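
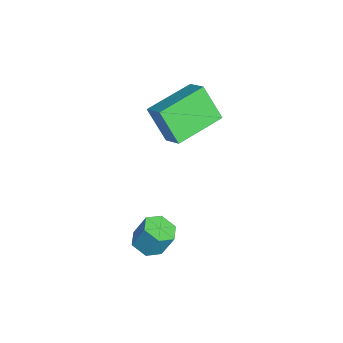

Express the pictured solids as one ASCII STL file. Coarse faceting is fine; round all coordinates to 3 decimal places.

solid 
facet normal -0.105 -0.410 -0.906
outer loop
vertex 2.342 -0.621 -2.607
vertex 1.683 -0.503 -2.584
vertex 2.097 -0.043 -2.84
endloop
endfacet
facet normal 0.925 0.295 -0.240
outer loop
vertex 2.342 -0.621 -2.607
vertex 2.097 -0.043 -2.84
vertex 2.456 -0.175 -1.619
endloop
endfacet
facet normal 0.925 0.295 -0.240
outer loop
vertex 2.456 -0.175 -1.619
vertex 2.097 -0.043 -2.84
vertex 2.211 0.404 -1.852
endloop
endfacet
facet normal 0.105 0.409 0.906
outer loop
vertex 2.456 -0.175 -1.619
vertex 2.211 0.404 -1.852
vertex 1.797 -0.057 -1.596
endloop
endfacet
facet normal -0.105 -0.410 -0.906
outer loop
vertex 2.097 -0.043 -2.84
vertex 1.683 -0.503 -2.584
vertex 1.438 0.075 -2.817
endloop
endfacet
facet normal 0.146 0.895 -0.422
outer loop
vertex 2.097 -0.043 -2.84
vertex 1.438 0.075 -2.817
vertex 2.211 0.404 -1.852
endloop
endfacet
facet normal 0.146 0.895 -0.422
outer loop
vertex 2.211 0.404 -1.852
vertex 1.438 0.075 -2.817
vertex 1.552 0.522 -1.829
endloop
endfacet
facet normal 0.105 0.409 0.906
outer loop
vertex 2.211 0.404 -1.852
vertex 1.552 0.522 -1.829
vertex 1.797 -0.057 -1.596
endloop
endfacet
facet normal -0.105 -0.410 -0.906
outer loop
vertex 1.438 0.075 -2.817
vertex 1.683 -0.503 -2.584
vertex 1.024 -0.385 -2.561
endloop
endfacet
facet normal -0.779 0.600 -0.182
outer loop
vertex 1.438 0.075 -2.817
vertex 1.024 -0.385 -2.561
vertex 1.552 0.522 -1.829
endloop
endfacet
facet normal -0.780 0.600 -0.181
outer loop
vertex 1.552 0.522 -1.829
vertex 1.024 -0.385 -2.561
vertex 1.138 0.061 -1.573
endloop
endfacet
facet normal 0.105 0.409 0.906
outer loop
vertex 1.552 0.522 -1.829
vertex 1.138 0.061 -1.573
vertex 1.797 -0.057 -1.596
endloop
endfacet
facet normal -0.105 -0.409 -0.906
outer loop
vertex 1.024 -0.385 -2.561
vertex 1.683 -0.503 -2.584
vertex 1.269 -0.964 -2.328
endloop
endfacet
facet normal -0.925 -0.295 0.240
outer loop
vertex 1.024 -0.385 -2.561
vertex 1.269 -0.964 -2.328
vertex 1.138 0.061 -1.573
endloop
endfacet
facet normal -0.925 -0.295 0.240
outer loop
vertex 1.138 0.061 -1.573
vertex 1.269 -0.964 -2.328
vertex 1.383 -0.517 -1.34
endloop
endfacet
facet normal 0.105 0.410 0.906
outer loop
vertex 1.138 0.061 -1.573
vertex 1.383 -0.517 -1.34
vertex 1.797 -0.057 -1.596
endloop
endfacet
facet normal -0.105 -0.409 -0.906
outer loop
vertex 1.269 -0.964 -2.328
vertex 1.683 -0.503 -2.584
vertex 1.928 -1.082 -2.351
endloop
endfacet
facet normal -0.146 -0.895 0.422
outer loop
vertex 1.269 -0.964 -2.328
vertex 1.928 -1.082 -2.351
vertex 1.383 -0.517 -1.34
endloop
endfacet
facet normal -0.146 -0.895 0.422
outer loop
vertex 1.383 -0.517 -1.34
vertex 1.928 -1.082 -2.351
vertex 2.042 -0.635 -1.363
endloop
endfacet
facet normal 0.105 0.410 0.906
outer loop
vertex 1.383 -0.517 -1.34
vertex 2.042 -0.635 -1.363
vertex 1.797 -0.057 -1.596
endloop
endfacet
facet normal -0.105 -0.409 -0.906
outer loop
vertex 1.928 -1.082 -2.351
vertex 1.683 -0.503 -2.584
vertex 2.342 -0.621 -2.607
endloop
endfacet
facet normal 0.780 -0.599 0.181
outer loop
vertex 1.928 -1.082 -2.351
vertex 2.342 -0.621 -2.607
vertex 2.042 -0.635 -1.363
endloop
endfacet
facet normal 0.779 -0.600 0.181
outer loop
vertex 2.042 -0.635 -1.363
vertex 2.342 -0.621 -2.607
vertex 2.456 -0.175 -1.619
endloop
endfacet
facet normal 0.105 0.410 0.906
outer loop
vertex 2.042 -0.635 -1.363
vertex 2.456 -0.175 -1.619
vertex 1.797 -0.057 -1.596
endloop
endfacet
facet normal -0.382 -0.397 0.835
outer loop
vertex -0.592 0.171 2.823
vertex -1.637 1.846 3.14
vertex -1.361 -0.209 2.29
endloop
endfacet
facet normal 0.524 -0.837 -0.159
outer loop
vertex -0.763 0.414 0.98
vertex -0.592 0.171 2.823
vertex -1.361 -0.209 2.29
endloop
endfacet
facet normal -0.381 -0.397 0.835
outer loop
vertex -1.361 -0.209 2.29
vertex -1.637 1.846 3.14
vertex -2.407 1.466 2.608
endloop
endfacet
facet normal -0.762 -0.376 -0.527
outer loop
vertex -2.407 1.466 2.608
vertex -0.763 0.414 0.98
vertex -1.361 -0.209 2.29
endloop
endfacet
facet normal 0.762 0.376 0.527
outer loop
vertex -0.592 0.171 2.823
vertex -1.039 2.469 1.83
vertex -1.637 1.846 3.14
endloop
endfacet
facet normal 0.523 -0.837 -0.159
outer loop
vertex 0.007 0.794 1.512
vertex -0.592 0.171 2.823
vertex -0.763 0.414 0.98
endloop
endfacet
facet normal 0.762 0.376 0.527
outer loop
vertex 0.007 0.794 1.512
vertex -1.039 2.469 1.83
vertex -0.592 0.171 2.823
endloop
endfacet
facet normal -0.523 0.837 0.159
outer loop
vertex -1.637 1.846 3.14
vertex -1.039 2.469 1.83
vertex -2.407 1.466 2.608
endloop
endfacet
facet normal -0.762 -0.376 -0.527
outer loop
vertex -1.808 2.089 1.297
vertex -0.763 0.414 0.98
vertex -2.407 1.466 2.608
endloop
endfacet
facet normal -0.524 0.837 0.159
outer loop
vertex -2.407 1.466 2.608
vertex -1.039 2.469 1.83
vertex -1.808 2.089 1.297
endloop
endfacet
facet normal 0.382 0.396 -0.835
outer loop
vertex -1.808 2.089 1.297
vertex 0.007 0.794 1.512
vertex -0.763 0.414 0.98
endloop
endfacet
facet normal 0.382 0.397 -0.834
outer loop
vertex -1.039 2.469 1.83
vertex 0.007 0.794 1.512
vertex -1.808 2.089 1.297
endloop
endfacet

endsolid


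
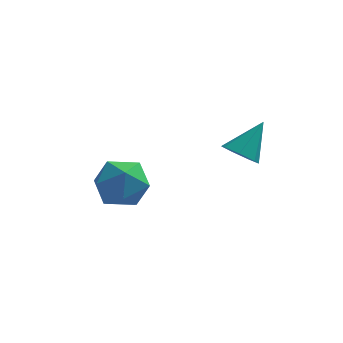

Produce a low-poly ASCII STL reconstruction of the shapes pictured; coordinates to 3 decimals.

solid 
facet normal -0.692 0.637 0.340
outer loop
vertex -0.806 -2.182 2.162
vertex -1.456 -2.774 1.949
vertex -1.074 -2.797 2.768
endloop
endfacet
facet normal -0.075 0.716 0.694
outer loop
vertex -0.806 -2.182 2.162
vertex -1.074 -2.797 2.768
vertex -0.195 -2.611 2.671
endloop
endfacet
facet normal 0.433 0.875 0.218
outer loop
vertex -0.806 -2.182 2.162
vertex -0.195 -2.611 2.671
vertex -0.033 -2.472 1.792
endloop
endfacet
facet normal 0.130 0.894 -0.429
outer loop
vertex -0.806 -2.182 2.162
vertex -0.033 -2.472 1.792
vertex -0.813 -2.573 1.346
endloop
endfacet
facet normal -0.564 0.746 -0.353
outer loop
vertex -0.806 -2.182 2.162
vertex -0.813 -2.573 1.346
vertex -1.456 -2.774 1.949
endloop
endfacet
facet normal 0.090 0.091 0.992
outer loop
vertex -0.195 -2.611 2.671
vertex -1.074 -2.797 2.768
vertex -0.467 -3.467 2.774
endloop
endfacet
facet normal -0.906 -0.037 0.422
outer loop
vertex -1.074 -2.797 2.768
vertex -1.456 -2.774 1.949
vertex -1.247 -3.568 2.328
endloop
endfacet
facet normal -0.700 0.138 -0.701
outer loop
vertex -1.456 -2.774 1.949
vertex -0.813 -2.573 1.346
vertex -1.085 -3.429 1.449
endloop
endfacet
facet normal 0.423 0.376 -0.825
outer loop
vertex -0.813 -2.573 1.346
vertex -0.033 -2.472 1.792
vertex -0.206 -3.243 1.352
endloop
endfacet
facet normal 0.911 0.346 0.223
outer loop
vertex -0.033 -2.472 1.792
vertex -0.195 -2.611 2.671
vertex 0.176 -3.266 2.171
endloop
endfacet
facet normal -0.130 -0.894 0.429
outer loop
vertex -0.474 -3.858 1.958
vertex -0.467 -3.467 2.774
vertex -1.247 -3.568 2.328
endloop
endfacet
facet normal -0.433 -0.875 -0.218
outer loop
vertex -0.474 -3.858 1.958
vertex -1.247 -3.568 2.328
vertex -1.085 -3.429 1.449
endloop
endfacet
facet normal 0.075 -0.716 -0.694
outer loop
vertex -0.474 -3.858 1.958
vertex -1.085 -3.429 1.449
vertex -0.206 -3.243 1.352
endloop
endfacet
facet normal 0.692 -0.637 -0.340
outer loop
vertex -0.474 -3.858 1.958
vertex -0.206 -3.243 1.352
vertex 0.176 -3.266 2.171
endloop
endfacet
facet normal 0.564 -0.746 0.353
outer loop
vertex -0.474 -3.858 1.958
vertex 0.176 -3.266 2.171
vertex -0.467 -3.467 2.774
endloop
endfacet
facet normal -0.423 -0.376 0.825
outer loop
vertex -1.247 -3.568 2.328
vertex -0.467 -3.467 2.774
vertex -1.074 -2.797 2.768
endloop
endfacet
facet normal -0.911 -0.346 -0.223
outer loop
vertex -1.085 -3.429 1.449
vertex -1.247 -3.568 2.328
vertex -1.456 -2.774 1.949
endloop
endfacet
facet normal -0.090 -0.091 -0.992
outer loop
vertex -0.206 -3.243 1.352
vertex -1.085 -3.429 1.449
vertex -0.813 -2.573 1.346
endloop
endfacet
facet normal 0.906 0.037 -0.422
outer loop
vertex 0.176 -3.266 2.171
vertex -0.206 -3.243 1.352
vertex -0.033 -2.472 1.792
endloop
endfacet
facet normal 0.700 -0.138 0.701
outer loop
vertex -0.467 -3.467 2.774
vertex 0.176 -3.266 2.171
vertex -0.195 -2.611 2.671
endloop
endfacet
facet normal -0.444 -0.521 -0.728
outer loop
vertex 3.012 -2.931 3.173
vertex 2.569 -2.513 3.144
vertex 3.095 -2.531 2.836
endloop
endfacet
facet normal 0.985 -0.164 0.048
outer loop
vertex 3.012 -2.931 3.173
vertex 3.095 -2.531 2.836
vertex 3.151 -1.827 4.096
endloop
endfacet
facet normal -0.444 -0.523 -0.728
outer loop
vertex 3.095 -2.531 2.836
vertex 2.569 -2.513 3.144
vertex 2.782 -2.118 2.73
endloop
endfacet
facet normal 0.792 0.517 -0.324
outer loop
vertex 3.095 -2.531 2.836
vertex 2.782 -2.118 2.73
vertex 3.151 -1.827 4.096
endloop
endfacet
facet normal -0.443 -0.524 -0.728
outer loop
vertex 2.782 -2.118 2.73
vertex 2.569 -2.513 3.144
vertex 2.308 -2.002 2.935
endloop
endfacet
facet normal 0.131 0.962 -0.240
outer loop
vertex 2.782 -2.118 2.73
vertex 2.308 -2.002 2.935
vertex 3.151 -1.827 4.096
endloop
endfacet
facet normal -0.445 -0.524 -0.726
outer loop
vertex 2.308 -2.002 2.935
vertex 2.569 -2.513 3.144
vertex 2.031 -2.27 3.298
endloop
endfacet
facet normal -0.498 0.834 0.236
outer loop
vertex 2.308 -2.002 2.935
vertex 2.031 -2.27 3.298
vertex 3.151 -1.827 4.096
endloop
endfacet
facet normal -0.444 -0.523 -0.727
outer loop
vertex 2.031 -2.27 3.298
vertex 2.569 -2.513 3.144
vertex 2.159 -2.721 3.544
endloop
endfacet
facet normal -0.623 0.231 0.747
outer loop
vertex 2.031 -2.27 3.298
vertex 2.159 -2.721 3.544
vertex 3.151 -1.827 4.096
endloop
endfacet
facet normal -0.444 -0.524 -0.727
outer loop
vertex 2.159 -2.721 3.544
vertex 2.569 -2.513 3.144
vertex 2.596 -3.015 3.489
endloop
endfacet
facet normal -0.150 -0.393 0.907
outer loop
vertex 2.159 -2.721 3.544
vertex 2.596 -3.015 3.489
vertex 3.151 -1.827 4.096
endloop
endfacet
facet normal -0.446 -0.523 -0.726
outer loop
vertex 2.596 -3.015 3.489
vertex 2.569 -2.513 3.144
vertex 3.012 -2.931 3.173
endloop
endfacet
facet normal 0.567 -0.569 0.595
outer loop
vertex 2.596 -3.015 3.489
vertex 3.012 -2.931 3.173
vertex 3.151 -1.827 4.096
endloop
endfacet

endsolid


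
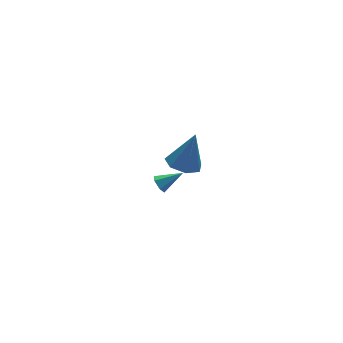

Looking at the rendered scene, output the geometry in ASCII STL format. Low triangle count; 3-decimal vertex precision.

solid 
facet normal -0.346 -0.069 -0.936
outer loop
vertex -1.14 -3.291 2.467
vertex -1.639 -2.433 2.588
vertex -0.707 -2.57 2.254
endloop
endfacet
facet normal 0.866 -0.482 0.130
outer loop
vertex -1.14 -3.291 2.467
vertex -0.707 -2.57 2.254
vertex -0.901 -2.287 4.592
endloop
endfacet
facet normal -0.345 -0.067 -0.936
outer loop
vertex -0.707 -2.57 2.254
vertex -1.639 -2.433 2.588
vertex -0.975 -1.745 2.294
endloop
endfacet
facet normal 0.951 0.307 0.042
outer loop
vertex -0.707 -2.57 2.254
vertex -0.975 -1.745 2.294
vertex -0.901 -2.287 4.592
endloop
endfacet
facet normal -0.345 -0.067 -0.936
outer loop
vertex -0.975 -1.745 2.294
vertex -1.639 -2.433 2.588
vertex -1.744 -1.439 2.555
endloop
endfacet
facet normal 0.419 0.887 0.196
outer loop
vertex -0.975 -1.745 2.294
vertex -1.744 -1.439 2.555
vertex -0.901 -2.287 4.592
endloop
endfacet
facet normal -0.345 -0.068 -0.936
outer loop
vertex -1.744 -1.439 2.555
vertex -1.639 -2.433 2.588
vertex -2.434 -1.881 2.841
endloop
endfacet
facet normal -0.326 0.817 0.475
outer loop
vertex -1.744 -1.439 2.555
vertex -2.434 -1.881 2.841
vertex -0.901 -2.287 4.592
endloop
endfacet
facet normal -0.345 -0.068 -0.936
outer loop
vertex -2.434 -1.881 2.841
vertex -1.639 -2.433 2.588
vertex -2.525 -2.738 2.937
endloop
endfacet
facet normal -0.726 0.152 0.671
outer loop
vertex -2.434 -1.881 2.841
vertex -2.525 -2.738 2.937
vertex -0.901 -2.287 4.592
endloop
endfacet
facet normal -0.345 -0.069 -0.936
outer loop
vertex -2.525 -2.738 2.937
vertex -1.639 -2.433 2.588
vertex -1.95 -3.366 2.771
endloop
endfacet
facet normal -0.479 -0.606 0.635
outer loop
vertex -2.525 -2.738 2.937
vertex -1.95 -3.366 2.771
vertex -0.901 -2.287 4.592
endloop
endfacet
facet normal -0.345 -0.069 -0.936
outer loop
vertex -1.95 -3.366 2.771
vertex -1.639 -2.433 2.588
vertex -1.14 -3.291 2.467
endloop
endfacet
facet normal 0.230 -0.890 0.394
outer loop
vertex -1.95 -3.366 2.771
vertex -1.14 -3.291 2.467
vertex -0.901 -2.287 4.592
endloop
endfacet
facet normal -0.857 0.182 -0.483
outer loop
vertex -0.664 2.151 -4.194
vertex -0.961 2.098 -3.687
vertex -0.755 2.625 -3.854
endloop
endfacet
facet normal 0.740 0.480 -0.472
outer loop
vertex -0.664 2.151 -4.194
vertex -0.755 2.625 -3.854
vertex 0.341 1.822 -2.953
endloop
endfacet
facet normal -0.856 0.181 -0.485
outer loop
vertex -0.755 2.625 -3.854
vertex -0.961 2.098 -3.687
vertex -1.053 2.571 -3.348
endloop
endfacet
facet normal 0.378 0.870 0.316
outer loop
vertex -0.755 2.625 -3.854
vertex -1.053 2.571 -3.348
vertex 0.341 1.822 -2.953
endloop
endfacet
facet normal -0.857 0.180 -0.484
outer loop
vertex -1.053 2.571 -3.348
vertex -0.961 2.098 -3.687
vertex -1.258 2.044 -3.181
endloop
endfacet
facet normal -0.088 0.332 0.939
outer loop
vertex -1.053 2.571 -3.348
vertex -1.258 2.044 -3.181
vertex 0.341 1.822 -2.953
endloop
endfacet
facet normal -0.856 0.182 -0.483
outer loop
vertex -1.258 2.044 -3.181
vertex -0.961 2.098 -3.687
vertex -1.167 1.57 -3.521
endloop
endfacet
facet normal -0.194 -0.596 0.779
outer loop
vertex -1.258 2.044 -3.181
vertex -1.167 1.57 -3.521
vertex 0.341 1.822 -2.953
endloop
endfacet
facet normal -0.856 0.182 -0.485
outer loop
vertex -1.167 1.57 -3.521
vertex -0.961 2.098 -3.687
vertex -0.869 1.624 -4.027
endloop
endfacet
facet normal 0.167 -0.986 -0.007
outer loop
vertex -1.167 1.57 -3.521
vertex -0.869 1.624 -4.027
vertex 0.341 1.822 -2.953
endloop
endfacet
facet normal -0.857 0.180 -0.483
outer loop
vertex -0.869 1.624 -4.027
vertex -0.961 2.098 -3.687
vertex -0.664 2.151 -4.194
endloop
endfacet
facet normal 0.634 -0.447 -0.632
outer loop
vertex -0.869 1.624 -4.027
vertex -0.664 2.151 -4.194
vertex 0.341 1.822 -2.953
endloop
endfacet

endsolid


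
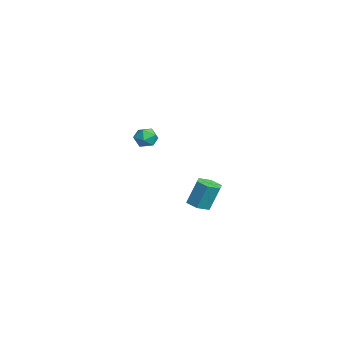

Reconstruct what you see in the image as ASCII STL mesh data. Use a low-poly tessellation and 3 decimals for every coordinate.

solid 
facet normal -0.039 -0.342 -0.939
outer loop
vertex 4.142 -1.512 0.47
vertex 3.449 -1.29 0.418
vertex 3.992 -0.839 0.231
endloop
endfacet
facet normal 0.978 0.180 -0.106
outer loop
vertex 4.142 -1.512 0.47
vertex 3.992 -0.839 0.231
vertex 4.204 -0.972 1.954
endloop
endfacet
facet normal 0.978 0.180 -0.106
outer loop
vertex 4.204 -0.972 1.954
vertex 3.992 -0.839 0.231
vertex 4.054 -0.299 1.715
endloop
endfacet
facet normal 0.039 0.342 0.939
outer loop
vertex 4.204 -0.972 1.954
vertex 4.054 -0.299 1.715
vertex 3.511 -0.75 1.902
endloop
endfacet
facet normal -0.040 -0.341 -0.939
outer loop
vertex 3.992 -0.839 0.231
vertex 3.449 -1.29 0.418
vertex 3.298 -0.617 0.18
endloop
endfacet
facet normal 0.309 0.889 -0.337
outer loop
vertex 3.992 -0.839 0.231
vertex 3.298 -0.617 0.18
vertex 4.054 -0.299 1.715
endloop
endfacet
facet normal 0.310 0.889 -0.337
outer loop
vertex 4.054 -0.299 1.715
vertex 3.298 -0.617 0.18
vertex 3.36 -0.077 1.663
endloop
endfacet
facet normal 0.039 0.342 0.939
outer loop
vertex 4.054 -0.299 1.715
vertex 3.36 -0.077 1.663
vertex 3.511 -0.75 1.902
endloop
endfacet
facet normal -0.039 -0.341 -0.939
outer loop
vertex 3.298 -0.617 0.18
vertex 3.449 -1.29 0.418
vertex 2.756 -1.068 0.366
endloop
endfacet
facet normal -0.668 0.708 -0.230
outer loop
vertex 3.298 -0.617 0.18
vertex 2.756 -1.068 0.366
vertex 3.36 -0.077 1.663
endloop
endfacet
facet normal -0.668 0.708 -0.230
outer loop
vertex 3.36 -0.077 1.663
vertex 2.756 -1.068 0.366
vertex 2.818 -0.528 1.85
endloop
endfacet
facet normal 0.039 0.342 0.939
outer loop
vertex 3.36 -0.077 1.663
vertex 2.818 -0.528 1.85
vertex 3.511 -0.75 1.902
endloop
endfacet
facet normal -0.039 -0.342 -0.939
outer loop
vertex 2.756 -1.068 0.366
vertex 3.449 -1.29 0.418
vertex 2.906 -1.741 0.605
endloop
endfacet
facet normal -0.978 -0.180 0.106
outer loop
vertex 2.756 -1.068 0.366
vertex 2.906 -1.741 0.605
vertex 2.818 -0.528 1.85
endloop
endfacet
facet normal -0.978 -0.180 0.106
outer loop
vertex 2.818 -0.528 1.85
vertex 2.906 -1.741 0.605
vertex 2.968 -1.201 2.089
endloop
endfacet
facet normal 0.039 0.342 0.939
outer loop
vertex 2.818 -0.528 1.85
vertex 2.968 -1.201 2.089
vertex 3.511 -0.75 1.902
endloop
endfacet
facet normal -0.039 -0.342 -0.939
outer loop
vertex 2.906 -1.741 0.605
vertex 3.449 -1.29 0.418
vertex 3.6 -1.963 0.657
endloop
endfacet
facet normal -0.310 -0.889 0.337
outer loop
vertex 2.906 -1.741 0.605
vertex 3.6 -1.963 0.657
vertex 2.968 -1.201 2.089
endloop
endfacet
facet normal -0.309 -0.889 0.337
outer loop
vertex 2.968 -1.201 2.089
vertex 3.6 -1.963 0.657
vertex 3.662 -1.423 2.14
endloop
endfacet
facet normal 0.040 0.341 0.939
outer loop
vertex 2.968 -1.201 2.089
vertex 3.662 -1.423 2.14
vertex 3.511 -0.75 1.902
endloop
endfacet
facet normal -0.039 -0.342 -0.939
outer loop
vertex 3.6 -1.963 0.657
vertex 3.449 -1.29 0.418
vertex 4.142 -1.512 0.47
endloop
endfacet
facet normal 0.668 -0.708 0.230
outer loop
vertex 3.6 -1.963 0.657
vertex 4.142 -1.512 0.47
vertex 3.662 -1.423 2.14
endloop
endfacet
facet normal 0.668 -0.708 0.230
outer loop
vertex 3.662 -1.423 2.14
vertex 4.142 -1.512 0.47
vertex 4.204 -0.972 1.954
endloop
endfacet
facet normal 0.039 0.341 0.939
outer loop
vertex 3.662 -1.423 2.14
vertex 4.204 -0.972 1.954
vertex 3.511 -0.75 1.902
endloop
endfacet
facet normal -0.611 0.758 0.229
outer loop
vertex -4.097 -2.127 2.499
vertex -4.684 -2.618 2.559
vertex -4.253 -2.457 3.174
endloop
endfacet
facet normal 0.055 0.892 0.449
outer loop
vertex -4.097 -2.127 2.499
vertex -4.253 -2.457 3.174
vertex -3.525 -2.384 2.94
endloop
endfacet
facet normal 0.483 0.867 -0.121
outer loop
vertex -4.097 -2.127 2.499
vertex -3.525 -2.384 2.94
vertex -3.506 -2.5 2.182
endloop
endfacet
facet normal 0.082 0.718 -0.691
outer loop
vertex -4.097 -2.127 2.499
vertex -3.506 -2.5 2.182
vertex -4.223 -2.645 1.946
endloop
endfacet
facet normal -0.593 0.651 -0.474
outer loop
vertex -4.097 -2.127 2.499
vertex -4.223 -2.645 1.946
vertex -4.684 -2.618 2.559
endloop
endfacet
facet normal 0.251 0.370 0.895
outer loop
vertex -3.525 -2.384 2.94
vertex -4.253 -2.457 3.174
vertex -3.757 -3.035 3.274
endloop
endfacet
facet normal -0.828 0.151 0.540
outer loop
vertex -4.253 -2.457 3.174
vertex -4.684 -2.618 2.559
vertex -4.474 -3.18 3.038
endloop
endfacet
facet normal -0.799 -0.023 -0.600
outer loop
vertex -4.684 -2.618 2.559
vertex -4.223 -2.645 1.946
vertex -4.455 -3.296 2.28
endloop
endfacet
facet normal 0.295 0.089 -0.951
outer loop
vertex -4.223 -2.645 1.946
vertex -3.506 -2.5 2.182
vertex -3.727 -3.223 2.046
endloop
endfacet
facet normal 0.944 0.330 -0.027
outer loop
vertex -3.506 -2.5 2.182
vertex -3.525 -2.384 2.94
vertex -3.296 -3.062 2.661
endloop
endfacet
facet normal -0.082 -0.718 0.691
outer loop
vertex -3.883 -3.553 2.721
vertex -3.757 -3.035 3.274
vertex -4.474 -3.18 3.038
endloop
endfacet
facet normal -0.483 -0.867 0.121
outer loop
vertex -3.883 -3.553 2.721
vertex -4.474 -3.18 3.038
vertex -4.455 -3.296 2.28
endloop
endfacet
facet normal -0.055 -0.892 -0.449
outer loop
vertex -3.883 -3.553 2.721
vertex -4.455 -3.296 2.28
vertex -3.727 -3.223 2.046
endloop
endfacet
facet normal 0.611 -0.758 -0.229
outer loop
vertex -3.883 -3.553 2.721
vertex -3.727 -3.223 2.046
vertex -3.296 -3.062 2.661
endloop
endfacet
facet normal 0.593 -0.651 0.474
outer loop
vertex -3.883 -3.553 2.721
vertex -3.296 -3.062 2.661
vertex -3.757 -3.035 3.274
endloop
endfacet
facet normal -0.295 -0.089 0.951
outer loop
vertex -4.474 -3.18 3.038
vertex -3.757 -3.035 3.274
vertex -4.253 -2.457 3.174
endloop
endfacet
facet normal -0.944 -0.330 0.027
outer loop
vertex -4.455 -3.296 2.28
vertex -4.474 -3.18 3.038
vertex -4.684 -2.618 2.559
endloop
endfacet
facet normal -0.251 -0.370 -0.895
outer loop
vertex -3.727 -3.223 2.046
vertex -4.455 -3.296 2.28
vertex -4.223 -2.645 1.946
endloop
endfacet
facet normal 0.828 -0.151 -0.540
outer loop
vertex -3.296 -3.062 2.661
vertex -3.727 -3.223 2.046
vertex -3.506 -2.5 2.182
endloop
endfacet
facet normal 0.799 0.023 0.600
outer loop
vertex -3.757 -3.035 3.274
vertex -3.296 -3.062 2.661
vertex -3.525 -2.384 2.94
endloop
endfacet

endsolid


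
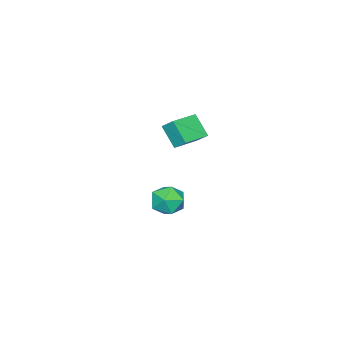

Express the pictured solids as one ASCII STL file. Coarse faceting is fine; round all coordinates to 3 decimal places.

solid 
facet normal -0.982 0.164 -0.096
outer loop
vertex 1.327 -0.243 4.004
vertex 1.393 0.567 4.715
vertex 1.63 0.834 2.75
endloop
endfacet
facet normal -0.061 -0.750 -0.659
outer loop
vertex 3.427 0.533 2.925
vertex 1.327 -0.243 4.004
vertex 1.63 0.834 2.75
endloop
endfacet
facet normal -0.982 0.164 -0.096
outer loop
vertex 1.63 0.834 2.75
vertex 1.393 0.567 4.715
vertex 1.696 1.644 3.461
endloop
endfacet
facet normal 0.180 0.641 -0.746
outer loop
vertex 1.696 1.644 3.461
vertex 3.427 0.533 2.925
vertex 1.63 0.834 2.75
endloop
endfacet
facet normal -0.180 -0.641 0.746
outer loop
vertex 1.327 -0.243 4.004
vertex 3.19 0.266 4.89
vertex 1.393 0.567 4.715
endloop
endfacet
facet normal -0.061 -0.750 -0.659
outer loop
vertex 3.124 -0.544 4.179
vertex 1.327 -0.243 4.004
vertex 3.427 0.533 2.925
endloop
endfacet
facet normal -0.180 -0.641 0.746
outer loop
vertex 3.124 -0.544 4.179
vertex 3.19 0.266 4.89
vertex 1.327 -0.243 4.004
endloop
endfacet
facet normal 0.061 0.750 0.659
outer loop
vertex 1.393 0.567 4.715
vertex 3.19 0.266 4.89
vertex 1.696 1.644 3.461
endloop
endfacet
facet normal 0.180 0.641 -0.746
outer loop
vertex 3.493 1.343 3.636
vertex 3.427 0.533 2.925
vertex 1.696 1.644 3.461
endloop
endfacet
facet normal 0.061 0.750 0.659
outer loop
vertex 1.696 1.644 3.461
vertex 3.19 0.266 4.89
vertex 3.493 1.343 3.636
endloop
endfacet
facet normal 0.982 -0.164 0.096
outer loop
vertex 3.493 1.343 3.636
vertex 3.124 -0.544 4.179
vertex 3.427 0.533 2.925
endloop
endfacet
facet normal 0.982 -0.164 0.096
outer loop
vertex 3.19 0.266 4.89
vertex 3.124 -0.544 4.179
vertex 3.493 1.343 3.636
endloop
endfacet
facet normal -0.474 0.584 0.660
outer loop
vertex 0.801 -0.636 -3.29
vertex -0.183 -1.353 -3.362
vertex 0.683 -1.586 -2.534
endloop
endfacet
facet normal 0.231 0.588 0.775
outer loop
vertex 0.801 -0.636 -3.29
vertex 0.683 -1.586 -2.534
vertex 1.764 -1.342 -3.042
endloop
endfacet
facet normal 0.551 0.815 0.180
outer loop
vertex 0.801 -0.636 -3.29
vertex 1.764 -1.342 -3.042
vertex 1.568 -0.958 -4.183
endloop
endfacet
facet normal 0.044 0.951 -0.305
outer loop
vertex 0.801 -0.636 -3.29
vertex 1.568 -0.958 -4.183
vertex 0.364 -0.965 -4.38
endloop
endfacet
facet normal -0.588 0.808 -0.008
outer loop
vertex 0.801 -0.636 -3.29
vertex 0.364 -0.965 -4.38
vertex -0.183 -1.353 -3.362
endloop
endfacet
facet normal 0.439 -0.084 0.894
outer loop
vertex 1.764 -1.342 -3.042
vertex 0.683 -1.586 -2.534
vertex 1.376 -2.495 -2.96
endloop
endfacet
facet normal -0.701 -0.090 0.708
outer loop
vertex 0.683 -1.586 -2.534
vertex -0.183 -1.353 -3.362
vertex 0.172 -2.502 -3.157
endloop
endfacet
facet normal -0.887 0.272 -0.373
outer loop
vertex -0.183 -1.353 -3.362
vertex 0.364 -0.965 -4.38
vertex -0.024 -2.118 -4.298
endloop
endfacet
facet normal 0.137 0.504 -0.853
outer loop
vertex 0.364 -0.965 -4.38
vertex 1.568 -0.958 -4.183
vertex 1.057 -1.874 -4.806
endloop
endfacet
facet normal 0.957 0.283 -0.069
outer loop
vertex 1.568 -0.958 -4.183
vertex 1.764 -1.342 -3.042
vertex 1.923 -2.107 -3.978
endloop
endfacet
facet normal -0.044 -0.951 0.305
outer loop
vertex 0.939 -2.824 -4.05
vertex 1.376 -2.495 -2.96
vertex 0.172 -2.502 -3.157
endloop
endfacet
facet normal -0.551 -0.815 -0.180
outer loop
vertex 0.939 -2.824 -4.05
vertex 0.172 -2.502 -3.157
vertex -0.024 -2.118 -4.298
endloop
endfacet
facet normal -0.231 -0.588 -0.775
outer loop
vertex 0.939 -2.824 -4.05
vertex -0.024 -2.118 -4.298
vertex 1.057 -1.874 -4.806
endloop
endfacet
facet normal 0.474 -0.584 -0.660
outer loop
vertex 0.939 -2.824 -4.05
vertex 1.057 -1.874 -4.806
vertex 1.923 -2.107 -3.978
endloop
endfacet
facet normal 0.588 -0.808 0.008
outer loop
vertex 0.939 -2.824 -4.05
vertex 1.923 -2.107 -3.978
vertex 1.376 -2.495 -2.96
endloop
endfacet
facet normal -0.137 -0.504 0.853
outer loop
vertex 0.172 -2.502 -3.157
vertex 1.376 -2.495 -2.96
vertex 0.683 -1.586 -2.534
endloop
endfacet
facet normal -0.957 -0.283 0.069
outer loop
vertex -0.024 -2.118 -4.298
vertex 0.172 -2.502 -3.157
vertex -0.183 -1.353 -3.362
endloop
endfacet
facet normal -0.439 0.084 -0.894
outer loop
vertex 1.057 -1.874 -4.806
vertex -0.024 -2.118 -4.298
vertex 0.364 -0.965 -4.38
endloop
endfacet
facet normal 0.701 0.090 -0.708
outer loop
vertex 1.923 -2.107 -3.978
vertex 1.057 -1.874 -4.806
vertex 1.568 -0.958 -4.183
endloop
endfacet
facet normal 0.887 -0.272 0.373
outer loop
vertex 1.376 -2.495 -2.96
vertex 1.923 -2.107 -3.978
vertex 1.764 -1.342 -3.042
endloop
endfacet

endsolid


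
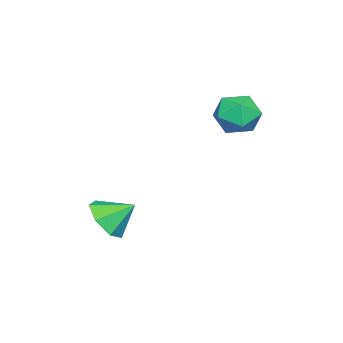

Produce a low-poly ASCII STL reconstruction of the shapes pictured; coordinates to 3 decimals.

solid 
facet normal 0.044 -0.009 0.999
outer loop
vertex -2.008 2.381 4.447
vertex -1.526 1.629 4.419
vertex -1.116 2.423 4.408
endloop
endfacet
facet normal 0.002 0.659 0.752
outer loop
vertex -2.008 2.381 4.447
vertex -1.116 2.423 4.408
vertex -1.612 2.983 3.918
endloop
endfacet
facet normal -0.597 0.714 0.366
outer loop
vertex -2.008 2.381 4.447
vertex -1.612 2.983 3.918
vertex -2.328 2.534 3.626
endloop
endfacet
facet normal -0.924 0.080 0.375
outer loop
vertex -2.008 2.381 4.447
vertex -2.328 2.534 3.626
vertex -2.275 1.698 3.936
endloop
endfacet
facet normal -0.528 -0.367 0.766
outer loop
vertex -2.008 2.381 4.447
vertex -2.275 1.698 3.936
vertex -1.526 1.629 4.419
endloop
endfacet
facet normal 0.556 0.769 0.315
outer loop
vertex -1.612 2.983 3.918
vertex -1.116 2.423 4.408
vertex -0.885 2.602 3.564
endloop
endfacet
facet normal 0.624 -0.312 0.716
outer loop
vertex -1.116 2.423 4.408
vertex -1.526 1.629 4.419
vertex -0.832 1.766 3.874
endloop
endfacet
facet normal -0.301 -0.891 0.340
outer loop
vertex -1.526 1.629 4.419
vertex -2.275 1.698 3.936
vertex -1.548 1.317 3.582
endloop
endfacet
facet normal -0.941 -0.168 -0.293
outer loop
vertex -2.275 1.698 3.936
vertex -2.328 2.534 3.626
vertex -2.044 1.877 3.092
endloop
endfacet
facet normal -0.412 0.857 -0.309
outer loop
vertex -2.328 2.534 3.626
vertex -1.612 2.983 3.918
vertex -1.634 2.671 3.081
endloop
endfacet
facet normal 0.924 -0.080 -0.375
outer loop
vertex -1.152 1.919 3.053
vertex -0.885 2.602 3.564
vertex -0.832 1.766 3.874
endloop
endfacet
facet normal 0.597 -0.714 -0.366
outer loop
vertex -1.152 1.919 3.053
vertex -0.832 1.766 3.874
vertex -1.548 1.317 3.582
endloop
endfacet
facet normal -0.002 -0.659 -0.752
outer loop
vertex -1.152 1.919 3.053
vertex -1.548 1.317 3.582
vertex -2.044 1.877 3.092
endloop
endfacet
facet normal -0.044 0.009 -0.999
outer loop
vertex -1.152 1.919 3.053
vertex -2.044 1.877 3.092
vertex -1.634 2.671 3.081
endloop
endfacet
facet normal 0.528 0.367 -0.766
outer loop
vertex -1.152 1.919 3.053
vertex -1.634 2.671 3.081
vertex -0.885 2.602 3.564
endloop
endfacet
facet normal 0.941 0.168 0.293
outer loop
vertex -0.832 1.766 3.874
vertex -0.885 2.602 3.564
vertex -1.116 2.423 4.408
endloop
endfacet
facet normal 0.412 -0.857 0.309
outer loop
vertex -1.548 1.317 3.582
vertex -0.832 1.766 3.874
vertex -1.526 1.629 4.419
endloop
endfacet
facet normal -0.556 -0.769 -0.315
outer loop
vertex -2.044 1.877 3.092
vertex -1.548 1.317 3.582
vertex -2.275 1.698 3.936
endloop
endfacet
facet normal -0.624 0.312 -0.716
outer loop
vertex -1.634 2.671 3.081
vertex -2.044 1.877 3.092
vertex -2.328 2.534 3.626
endloop
endfacet
facet normal 0.301 0.891 -0.340
outer loop
vertex -0.885 2.602 3.564
vertex -1.634 2.671 3.081
vertex -1.612 2.983 3.918
endloop
endfacet
facet normal 0.269 -0.756 -0.596
outer loop
vertex 2.971 -0.753 0.5
vertex 2.162 -0.767 0.153
vertex 2.865 -0.308 -0.112
endloop
endfacet
facet normal 0.625 0.679 0.385
outer loop
vertex 2.971 -0.753 0.5
vertex 2.865 -0.308 -0.112
vertex 1.858 0.087 0.827
endloop
endfacet
facet normal 0.269 -0.757 -0.596
outer loop
vertex 2.865 -0.308 -0.112
vertex 2.162 -0.767 0.153
vertex 2.229 -0.21 -0.524
endloop
endfacet
facet normal 0.242 0.960 -0.145
outer loop
vertex 2.865 -0.308 -0.112
vertex 2.229 -0.21 -0.524
vertex 1.858 0.087 0.827
endloop
endfacet
facet normal 0.269 -0.757 -0.596
outer loop
vertex 2.229 -0.21 -0.524
vertex 2.162 -0.767 0.153
vertex 1.544 -0.531 -0.426
endloop
endfacet
facet normal -0.440 0.844 -0.306
outer loop
vertex 2.229 -0.21 -0.524
vertex 1.544 -0.531 -0.426
vertex 1.858 0.087 0.827
endloop
endfacet
facet normal 0.269 -0.757 -0.596
outer loop
vertex 1.544 -0.531 -0.426
vertex 2.162 -0.767 0.153
vertex 1.323 -1.03 0.108
endloop
endfacet
facet normal -0.906 0.422 0.019
outer loop
vertex 1.544 -0.531 -0.426
vertex 1.323 -1.03 0.108
vertex 1.858 0.087 0.827
endloop
endfacet
facet normal 0.269 -0.756 -0.597
outer loop
vertex 1.323 -1.03 0.108
vertex 2.162 -0.767 0.153
vertex 1.735 -1.332 0.676
endloop
endfacet
facet normal -0.808 0.007 0.590
outer loop
vertex 1.323 -1.03 0.108
vertex 1.735 -1.332 0.676
vertex 1.858 0.087 0.827
endloop
endfacet
facet normal 0.270 -0.756 -0.596
outer loop
vertex 1.735 -1.332 0.676
vertex 2.162 -0.767 0.153
vertex 2.468 -1.208 0.851
endloop
endfacet
facet normal -0.218 -0.085 0.972
outer loop
vertex 1.735 -1.332 0.676
vertex 2.468 -1.208 0.851
vertex 1.858 0.087 0.827
endloop
endfacet
facet normal 0.269 -0.757 -0.596
outer loop
vertex 2.468 -1.208 0.851
vertex 2.162 -0.767 0.153
vertex 2.971 -0.753 0.5
endloop
endfacet
facet normal 0.421 0.215 0.881
outer loop
vertex 2.468 -1.208 0.851
vertex 2.971 -0.753 0.5
vertex 1.858 0.087 0.827
endloop
endfacet

endsolid


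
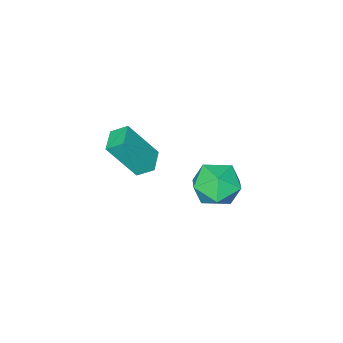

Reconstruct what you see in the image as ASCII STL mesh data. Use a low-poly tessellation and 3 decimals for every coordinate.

solid 
facet normal -0.436 0.378 -0.817
outer loop
vertex 0.529 -3.456 3.279
vertex 1.341 -2.752 3.171
vertex 0.954 -4.021 2.791
endloop
endfacet
facet normal -0.752 -0.652 0.100
outer loop
vertex 1.839 -4.788 4.449
vertex 0.529 -3.456 3.279
vertex 0.954 -4.021 2.791
endloop
endfacet
facet normal -0.436 0.378 -0.817
outer loop
vertex 0.954 -4.021 2.791
vertex 1.341 -2.752 3.171
vertex 1.766 -3.317 2.683
endloop
endfacet
facet normal 0.495 -0.658 -0.568
outer loop
vertex 1.766 -3.317 2.683
vertex 1.839 -4.788 4.449
vertex 0.954 -4.021 2.791
endloop
endfacet
facet normal -0.495 0.658 0.568
outer loop
vertex 0.529 -3.456 3.279
vertex 2.226 -3.519 4.829
vertex 1.341 -2.752 3.171
endloop
endfacet
facet normal -0.752 -0.652 0.100
outer loop
vertex 1.414 -4.223 4.937
vertex 0.529 -3.456 3.279
vertex 1.839 -4.788 4.449
endloop
endfacet
facet normal -0.495 0.658 0.568
outer loop
vertex 1.414 -4.223 4.937
vertex 2.226 -3.519 4.829
vertex 0.529 -3.456 3.279
endloop
endfacet
facet normal 0.752 0.652 -0.100
outer loop
vertex 1.341 -2.752 3.171
vertex 2.226 -3.519 4.829
vertex 1.766 -3.317 2.683
endloop
endfacet
facet normal 0.495 -0.658 -0.568
outer loop
vertex 2.651 -4.084 4.341
vertex 1.839 -4.788 4.449
vertex 1.766 -3.317 2.683
endloop
endfacet
facet normal 0.752 0.652 -0.100
outer loop
vertex 1.766 -3.317 2.683
vertex 2.226 -3.519 4.829
vertex 2.651 -4.084 4.341
endloop
endfacet
facet normal 0.436 -0.378 0.817
outer loop
vertex 2.651 -4.084 4.341
vertex 1.414 -4.223 4.937
vertex 1.839 -4.788 4.449
endloop
endfacet
facet normal 0.436 -0.378 0.817
outer loop
vertex 2.226 -3.519 4.829
vertex 1.414 -4.223 4.937
vertex 2.651 -4.084 4.341
endloop
endfacet
facet normal -0.824 0.494 0.278
outer loop
vertex -3.612 -3.185 -1.067
vertex -3.313 -3.335 0.084
vertex -2.934 -2.367 -0.512
endloop
endfacet
facet normal -0.588 0.727 -0.354
outer loop
vertex -3.612 -3.185 -1.067
vertex -2.934 -2.367 -0.512
vertex -2.673 -2.701 -1.633
endloop
endfacet
facet normal -0.572 0.172 -0.802
outer loop
vertex -3.612 -3.185 -1.067
vertex -2.673 -2.701 -1.633
vertex -2.89 -3.876 -1.73
endloop
endfacet
facet normal -0.798 -0.405 -0.447
outer loop
vertex -3.612 -3.185 -1.067
vertex -2.89 -3.876 -1.73
vertex -3.286 -4.268 -0.668
endloop
endfacet
facet normal -0.953 -0.206 0.221
outer loop
vertex -3.612 -3.185 -1.067
vertex -3.286 -4.268 -0.668
vertex -3.313 -3.335 0.084
endloop
endfacet
facet normal 0.081 0.960 -0.267
outer loop
vertex -2.673 -2.701 -1.633
vertex -2.934 -2.367 -0.512
vertex -1.794 -2.552 -0.832
endloop
endfacet
facet normal -0.301 0.583 0.755
outer loop
vertex -2.934 -2.367 -0.512
vertex -3.313 -3.335 0.084
vertex -2.19 -2.944 0.23
endloop
endfacet
facet normal -0.510 -0.549 0.662
outer loop
vertex -3.313 -3.335 0.084
vertex -3.286 -4.268 -0.668
vertex -2.407 -4.119 0.133
endloop
endfacet
facet normal -0.259 -0.871 -0.418
outer loop
vertex -3.286 -4.268 -0.668
vertex -2.89 -3.876 -1.73
vertex -2.146 -4.453 -0.988
endloop
endfacet
facet normal 0.107 0.062 -0.992
outer loop
vertex -2.89 -3.876 -1.73
vertex -2.673 -2.701 -1.633
vertex -1.767 -3.485 -1.584
endloop
endfacet
facet normal 0.798 0.405 0.447
outer loop
vertex -1.468 -3.635 -0.433
vertex -1.794 -2.552 -0.832
vertex -2.19 -2.944 0.23
endloop
endfacet
facet normal 0.572 -0.172 0.802
outer loop
vertex -1.468 -3.635 -0.433
vertex -2.19 -2.944 0.23
vertex -2.407 -4.119 0.133
endloop
endfacet
facet normal 0.588 -0.727 0.354
outer loop
vertex -1.468 -3.635 -0.433
vertex -2.407 -4.119 0.133
vertex -2.146 -4.453 -0.988
endloop
endfacet
facet normal 0.824 -0.494 -0.278
outer loop
vertex -1.468 -3.635 -0.433
vertex -2.146 -4.453 -0.988
vertex -1.767 -3.485 -1.584
endloop
endfacet
facet normal 0.953 0.206 -0.221
outer loop
vertex -1.468 -3.635 -0.433
vertex -1.767 -3.485 -1.584
vertex -1.794 -2.552 -0.832
endloop
endfacet
facet normal 0.259 0.871 0.418
outer loop
vertex -2.19 -2.944 0.23
vertex -1.794 -2.552 -0.832
vertex -2.934 -2.367 -0.512
endloop
endfacet
facet normal -0.107 -0.062 0.992
outer loop
vertex -2.407 -4.119 0.133
vertex -2.19 -2.944 0.23
vertex -3.313 -3.335 0.084
endloop
endfacet
facet normal -0.081 -0.960 0.267
outer loop
vertex -2.146 -4.453 -0.988
vertex -2.407 -4.119 0.133
vertex -3.286 -4.268 -0.668
endloop
endfacet
facet normal 0.301 -0.583 -0.755
outer loop
vertex -1.767 -3.485 -1.584
vertex -2.146 -4.453 -0.988
vertex -2.89 -3.876 -1.73
endloop
endfacet
facet normal 0.510 0.549 -0.662
outer loop
vertex -1.794 -2.552 -0.832
vertex -1.767 -3.485 -1.584
vertex -2.673 -2.701 -1.633
endloop
endfacet

endsolid


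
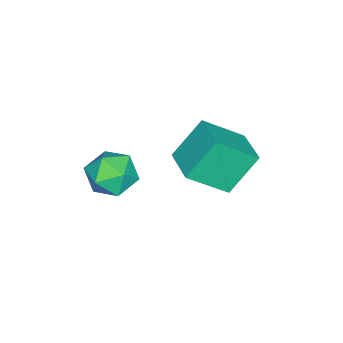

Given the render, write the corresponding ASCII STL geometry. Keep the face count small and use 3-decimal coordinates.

solid 
facet normal -0.008 0.360 0.933
outer loop
vertex 0.849 -3.447 2.547
vertex 1.576 -4.097 2.804
vertex 1.818 -3.182 2.453
endloop
endfacet
facet normal -0.192 0.865 0.464
outer loop
vertex 0.849 -3.447 2.547
vertex 1.818 -3.182 2.453
vertex 1.156 -2.941 1.73
endloop
endfacet
facet normal -0.765 0.636 0.106
outer loop
vertex 0.849 -3.447 2.547
vertex 1.156 -2.941 1.73
vertex 0.506 -3.707 1.634
endloop
endfacet
facet normal -0.935 -0.010 0.354
outer loop
vertex 0.849 -3.447 2.547
vertex 0.506 -3.707 1.634
vertex 0.765 -4.421 2.298
endloop
endfacet
facet normal -0.468 -0.181 0.865
outer loop
vertex 0.849 -3.447 2.547
vertex 0.765 -4.421 2.298
vertex 1.576 -4.097 2.804
endloop
endfacet
facet normal 0.345 0.939 -0.003
outer loop
vertex 1.156 -2.941 1.73
vertex 1.818 -3.182 2.453
vertex 2.075 -3.279 1.482
endloop
endfacet
facet normal 0.641 0.121 0.758
outer loop
vertex 1.818 -3.182 2.453
vertex 1.576 -4.097 2.804
vertex 2.334 -3.993 2.146
endloop
endfacet
facet normal -0.103 -0.755 0.648
outer loop
vertex 1.576 -4.097 2.804
vertex 0.765 -4.421 2.298
vertex 1.684 -4.759 2.05
endloop
endfacet
facet normal -0.859 -0.479 -0.180
outer loop
vertex 0.765 -4.421 2.298
vertex 0.506 -3.707 1.634
vertex 1.022 -4.518 1.327
endloop
endfacet
facet normal -0.583 0.567 -0.582
outer loop
vertex 0.506 -3.707 1.634
vertex 1.156 -2.941 1.73
vertex 1.264 -3.603 0.976
endloop
endfacet
facet normal 0.935 0.010 -0.354
outer loop
vertex 1.991 -4.253 1.233
vertex 2.075 -3.279 1.482
vertex 2.334 -3.993 2.146
endloop
endfacet
facet normal 0.765 -0.636 -0.106
outer loop
vertex 1.991 -4.253 1.233
vertex 2.334 -3.993 2.146
vertex 1.684 -4.759 2.05
endloop
endfacet
facet normal 0.192 -0.865 -0.464
outer loop
vertex 1.991 -4.253 1.233
vertex 1.684 -4.759 2.05
vertex 1.022 -4.518 1.327
endloop
endfacet
facet normal 0.008 -0.360 -0.933
outer loop
vertex 1.991 -4.253 1.233
vertex 1.022 -4.518 1.327
vertex 1.264 -3.603 0.976
endloop
endfacet
facet normal 0.468 0.181 -0.865
outer loop
vertex 1.991 -4.253 1.233
vertex 1.264 -3.603 0.976
vertex 2.075 -3.279 1.482
endloop
endfacet
facet normal 0.859 0.479 0.180
outer loop
vertex 2.334 -3.993 2.146
vertex 2.075 -3.279 1.482
vertex 1.818 -3.182 2.453
endloop
endfacet
facet normal 0.583 -0.567 0.582
outer loop
vertex 1.684 -4.759 2.05
vertex 2.334 -3.993 2.146
vertex 1.576 -4.097 2.804
endloop
endfacet
facet normal -0.345 -0.939 0.003
outer loop
vertex 1.022 -4.518 1.327
vertex 1.684 -4.759 2.05
vertex 0.765 -4.421 2.298
endloop
endfacet
facet normal -0.641 -0.121 -0.758
outer loop
vertex 1.264 -3.603 0.976
vertex 1.022 -4.518 1.327
vertex 0.506 -3.707 1.634
endloop
endfacet
facet normal 0.103 0.755 -0.648
outer loop
vertex 2.075 -3.279 1.482
vertex 1.264 -3.603 0.976
vertex 1.156 -2.941 1.73
endloop
endfacet
facet normal -0.734 -0.666 -0.135
outer loop
vertex -2.494 -2.304 2.057
vertex -3.404 -1.062 0.877
vertex -1.57 -3.024 0.586
endloop
endfacet
facet normal 0.469 -0.640 0.608
outer loop
vertex -0.396 -1.958 0.803
vertex -2.494 -2.304 2.057
vertex -1.57 -3.024 0.586
endloop
endfacet
facet normal -0.734 -0.666 -0.136
outer loop
vertex -1.57 -3.024 0.586
vertex -3.404 -1.062 0.877
vertex -2.479 -1.781 -0.594
endloop
endfacet
facet normal 0.492 -0.383 -0.782
outer loop
vertex -2.479 -1.781 -0.594
vertex -0.396 -1.958 0.803
vertex -1.57 -3.024 0.586
endloop
endfacet
facet normal -0.492 0.383 0.782
outer loop
vertex -2.494 -2.304 2.057
vertex -2.23 0.004 1.094
vertex -3.404 -1.062 0.877
endloop
endfacet
facet normal 0.469 -0.641 0.608
outer loop
vertex -1.321 -1.239 2.274
vertex -2.494 -2.304 2.057
vertex -0.396 -1.958 0.803
endloop
endfacet
facet normal -0.492 0.383 0.782
outer loop
vertex -1.321 -1.239 2.274
vertex -2.23 0.004 1.094
vertex -2.494 -2.304 2.057
endloop
endfacet
facet normal -0.469 0.640 -0.608
outer loop
vertex -3.404 -1.062 0.877
vertex -2.23 0.004 1.094
vertex -2.479 -1.781 -0.594
endloop
endfacet
facet normal 0.492 -0.383 -0.782
outer loop
vertex -1.306 -0.716 -0.377
vertex -0.396 -1.958 0.803
vertex -2.479 -1.781 -0.594
endloop
endfacet
facet normal -0.469 0.640 -0.608
outer loop
vertex -2.479 -1.781 -0.594
vertex -2.23 0.004 1.094
vertex -1.306 -0.716 -0.377
endloop
endfacet
facet normal 0.733 0.666 0.136
outer loop
vertex -1.306 -0.716 -0.377
vertex -1.321 -1.239 2.274
vertex -0.396 -1.958 0.803
endloop
endfacet
facet normal 0.734 0.665 0.135
outer loop
vertex -2.23 0.004 1.094
vertex -1.321 -1.239 2.274
vertex -1.306 -0.716 -0.377
endloop
endfacet

endsolid


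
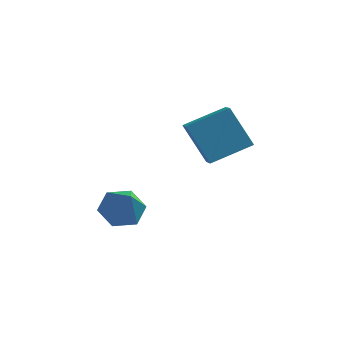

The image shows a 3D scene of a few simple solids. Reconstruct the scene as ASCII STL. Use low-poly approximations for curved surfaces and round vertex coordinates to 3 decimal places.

solid 
facet normal -0.535 0.156 0.830
outer loop
vertex 3.167 0.529 4.021
vertex 2.757 1.296 3.613
vertex 1.752 -0.599 3.321
endloop
endfacet
facet normal 0.427 -0.799 0.424
outer loop
vertex 2.843 -0.916 1.627
vertex 3.167 0.529 4.021
vertex 1.752 -0.599 3.321
endloop
endfacet
facet normal -0.535 0.156 0.830
outer loop
vertex 1.752 -0.599 3.321
vertex 2.757 1.296 3.613
vertex 1.342 0.168 2.913
endloop
endfacet
facet normal -0.729 -0.582 -0.361
outer loop
vertex 1.342 0.168 2.913
vertex 2.843 -0.916 1.627
vertex 1.752 -0.599 3.321
endloop
endfacet
facet normal 0.729 0.582 0.361
outer loop
vertex 3.167 0.529 4.021
vertex 3.848 0.979 1.919
vertex 2.757 1.296 3.613
endloop
endfacet
facet normal 0.427 -0.799 0.424
outer loop
vertex 4.258 0.212 2.327
vertex 3.167 0.529 4.021
vertex 2.843 -0.916 1.627
endloop
endfacet
facet normal 0.729 0.582 0.361
outer loop
vertex 4.258 0.212 2.327
vertex 3.848 0.979 1.919
vertex 3.167 0.529 4.021
endloop
endfacet
facet normal -0.427 0.799 -0.424
outer loop
vertex 2.757 1.296 3.613
vertex 3.848 0.979 1.919
vertex 1.342 0.168 2.913
endloop
endfacet
facet normal -0.729 -0.582 -0.361
outer loop
vertex 2.433 -0.149 1.219
vertex 2.843 -0.916 1.627
vertex 1.342 0.168 2.913
endloop
endfacet
facet normal -0.427 0.799 -0.424
outer loop
vertex 1.342 0.168 2.913
vertex 3.848 0.979 1.919
vertex 2.433 -0.149 1.219
endloop
endfacet
facet normal 0.535 -0.156 -0.830
outer loop
vertex 2.433 -0.149 1.219
vertex 4.258 0.212 2.327
vertex 2.843 -0.916 1.627
endloop
endfacet
facet normal 0.535 -0.156 -0.830
outer loop
vertex 3.848 0.979 1.919
vertex 4.258 0.212 2.327
vertex 2.433 -0.149 1.219
endloop
endfacet
facet normal -0.391 0.559 -0.732
outer loop
vertex -0.256 -0.767 -2.6
vertex -1.005 -0.484 -1.984
vertex -0.153 0.057 -2.026
endloop
endfacet
facet normal 0.995 -0.072 -0.076
outer loop
vertex -0.256 -0.767 -2.6
vertex -0.153 0.057 -2.026
vertex -0.155 -1.696 -0.396
endloop
endfacet
facet normal -0.391 0.559 -0.732
outer loop
vertex -0.153 0.057 -2.026
vertex -1.005 -0.484 -1.984
vertex -0.902 0.34 -1.41
endloop
endfacet
facet normal 0.652 0.516 0.556
outer loop
vertex -0.153 0.057 -2.026
vertex -0.902 0.34 -1.41
vertex -0.155 -1.696 -0.396
endloop
endfacet
facet normal -0.392 0.558 -0.731
outer loop
vertex -0.902 0.34 -1.41
vertex -1.005 -0.484 -1.984
vertex -1.753 -0.202 -1.368
endloop
endfacet
facet normal -0.196 0.378 0.905
outer loop
vertex -0.902 0.34 -1.41
vertex -1.753 -0.202 -1.368
vertex -0.155 -1.696 -0.396
endloop
endfacet
facet normal -0.392 0.558 -0.731
outer loop
vertex -1.753 -0.202 -1.368
vertex -1.005 -0.484 -1.984
vertex -1.856 -1.026 -1.942
endloop
endfacet
facet normal -0.702 -0.346 0.623
outer loop
vertex -1.753 -0.202 -1.368
vertex -1.856 -1.026 -1.942
vertex -0.155 -1.696 -0.396
endloop
endfacet
facet normal -0.391 0.558 -0.732
outer loop
vertex -1.856 -1.026 -1.942
vertex -1.005 -0.484 -1.984
vertex -1.107 -1.309 -2.558
endloop
endfacet
facet normal -0.360 -0.933 -0.009
outer loop
vertex -1.856 -1.026 -1.942
vertex -1.107 -1.309 -2.558
vertex -0.155 -1.696 -0.396
endloop
endfacet
facet normal -0.391 0.558 -0.732
outer loop
vertex -1.107 -1.309 -2.558
vertex -1.005 -0.484 -1.984
vertex -0.256 -0.767 -2.6
endloop
endfacet
facet normal 0.489 -0.796 -0.358
outer loop
vertex -1.107 -1.309 -2.558
vertex -0.256 -0.767 -2.6
vertex -0.155 -1.696 -0.396
endloop
endfacet

endsolid


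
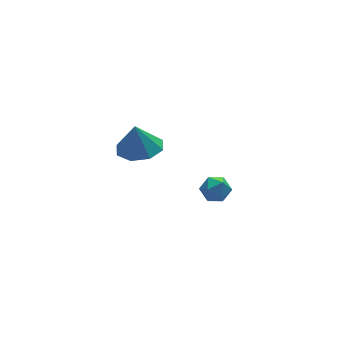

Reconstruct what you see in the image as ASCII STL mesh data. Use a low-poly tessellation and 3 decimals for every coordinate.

solid 
facet normal 0.101 -0.113 -0.988
outer loop
vertex 0.206 -1.593 1.936
vertex -0.719 -1.598 1.842
vertex -0.061 -0.941 1.834
endloop
endfacet
facet normal 0.693 0.380 0.613
outer loop
vertex 0.206 -1.593 1.936
vertex -0.061 -0.941 1.834
vertex -0.841 -1.462 3.038
endloop
endfacet
facet normal 0.100 -0.112 -0.989
outer loop
vertex -0.061 -0.941 1.834
vertex -0.719 -1.598 1.842
vertex -0.713 -0.674 1.738
endloop
endfacet
facet normal 0.257 0.815 0.519
outer loop
vertex -0.061 -0.941 1.834
vertex -0.713 -0.674 1.738
vertex -0.841 -1.462 3.038
endloop
endfacet
facet normal 0.101 -0.112 -0.989
outer loop
vertex -0.713 -0.674 1.738
vertex -0.719 -1.598 1.842
vertex -1.369 -0.948 1.702
endloop
endfacet
facet normal -0.364 0.812 0.456
outer loop
vertex -0.713 -0.674 1.738
vertex -1.369 -0.948 1.702
vertex -0.841 -1.462 3.038
endloop
endfacet
facet normal 0.101 -0.112 -0.989
outer loop
vertex -1.369 -0.948 1.702
vertex -0.719 -1.598 1.842
vertex -1.644 -1.603 1.748
endloop
endfacet
facet normal -0.806 0.371 0.461
outer loop
vertex -1.369 -0.948 1.702
vertex -1.644 -1.603 1.748
vertex -0.841 -1.462 3.038
endloop
endfacet
facet normal 0.101 -0.112 -0.989
outer loop
vertex -1.644 -1.603 1.748
vertex -0.719 -1.598 1.842
vertex -1.378 -2.255 1.849
endloop
endfacet
facet normal -0.810 -0.248 0.531
outer loop
vertex -1.644 -1.603 1.748
vertex -1.378 -2.255 1.849
vertex -0.841 -1.462 3.038
endloop
endfacet
facet normal 0.101 -0.112 -0.989
outer loop
vertex -1.378 -2.255 1.849
vertex -0.719 -1.598 1.842
vertex -0.725 -2.522 1.946
endloop
endfacet
facet normal -0.373 -0.685 0.626
outer loop
vertex -1.378 -2.255 1.849
vertex -0.725 -2.522 1.946
vertex -0.841 -1.462 3.038
endloop
endfacet
facet normal 0.101 -0.112 -0.989
outer loop
vertex -0.725 -2.522 1.946
vertex -0.719 -1.598 1.842
vertex -0.069 -2.248 1.982
endloop
endfacet
facet normal 0.247 -0.682 0.688
outer loop
vertex -0.725 -2.522 1.946
vertex -0.069 -2.248 1.982
vertex -0.841 -1.462 3.038
endloop
endfacet
facet normal 0.101 -0.112 -0.989
outer loop
vertex -0.069 -2.248 1.982
vertex -0.719 -1.598 1.842
vertex 0.206 -1.593 1.936
endloop
endfacet
facet normal 0.689 -0.241 0.683
outer loop
vertex -0.069 -2.248 1.982
vertex 0.206 -1.593 1.936
vertex -0.841 -1.462 3.038
endloop
endfacet
facet normal -0.276 -0.091 0.957
outer loop
vertex 2.662 -0.524 -2.22
vertex 2.342 -1.109 -2.368
vertex 2.999 -1.117 -2.179
endloop
endfacet
facet normal 0.345 0.259 0.902
outer loop
vertex 2.662 -0.524 -2.22
vertex 2.999 -1.117 -2.179
vertex 3.303 -0.57 -2.452
endloop
endfacet
facet normal 0.240 0.834 0.497
outer loop
vertex 2.662 -0.524 -2.22
vertex 3.303 -0.57 -2.452
vertex 2.835 -0.223 -2.809
endloop
endfacet
facet normal -0.448 0.843 0.299
outer loop
vertex 2.662 -0.524 -2.22
vertex 2.835 -0.223 -2.809
vertex 2.241 -0.557 -2.757
endloop
endfacet
facet normal -0.766 0.271 0.583
outer loop
vertex 2.662 -0.524 -2.22
vertex 2.241 -0.557 -2.757
vertex 2.342 -1.109 -2.368
endloop
endfacet
facet normal 0.808 -0.168 0.564
outer loop
vertex 3.303 -0.57 -2.452
vertex 2.999 -1.117 -2.179
vertex 3.379 -1.183 -2.743
endloop
endfacet
facet normal -0.197 -0.731 0.653
outer loop
vertex 2.999 -1.117 -2.179
vertex 2.342 -1.109 -2.368
vertex 2.785 -1.517 -2.691
endloop
endfacet
facet normal -0.988 -0.146 0.049
outer loop
vertex 2.342 -1.109 -2.368
vertex 2.241 -0.557 -2.757
vertex 2.317 -1.17 -3.048
endloop
endfacet
facet normal -0.474 0.779 -0.410
outer loop
vertex 2.241 -0.557 -2.757
vertex 2.835 -0.223 -2.809
vertex 2.621 -0.623 -3.321
endloop
endfacet
facet normal 0.637 0.765 -0.092
outer loop
vertex 2.835 -0.223 -2.809
vertex 3.303 -0.57 -2.452
vertex 3.278 -0.631 -3.132
endloop
endfacet
facet normal 0.448 -0.843 -0.299
outer loop
vertex 2.958 -1.216 -3.28
vertex 3.379 -1.183 -2.743
vertex 2.785 -1.517 -2.691
endloop
endfacet
facet normal -0.240 -0.834 -0.497
outer loop
vertex 2.958 -1.216 -3.28
vertex 2.785 -1.517 -2.691
vertex 2.317 -1.17 -3.048
endloop
endfacet
facet normal -0.345 -0.259 -0.902
outer loop
vertex 2.958 -1.216 -3.28
vertex 2.317 -1.17 -3.048
vertex 2.621 -0.623 -3.321
endloop
endfacet
facet normal 0.276 0.091 -0.957
outer loop
vertex 2.958 -1.216 -3.28
vertex 2.621 -0.623 -3.321
vertex 3.278 -0.631 -3.132
endloop
endfacet
facet normal 0.766 -0.271 -0.583
outer loop
vertex 2.958 -1.216 -3.28
vertex 3.278 -0.631 -3.132
vertex 3.379 -1.183 -2.743
endloop
endfacet
facet normal 0.474 -0.779 0.410
outer loop
vertex 2.785 -1.517 -2.691
vertex 3.379 -1.183 -2.743
vertex 2.999 -1.117 -2.179
endloop
endfacet
facet normal -0.637 -0.765 0.092
outer loop
vertex 2.317 -1.17 -3.048
vertex 2.785 -1.517 -2.691
vertex 2.342 -1.109 -2.368
endloop
endfacet
facet normal -0.808 0.168 -0.564
outer loop
vertex 2.621 -0.623 -3.321
vertex 2.317 -1.17 -3.048
vertex 2.241 -0.557 -2.757
endloop
endfacet
facet normal 0.197 0.731 -0.653
outer loop
vertex 3.278 -0.631 -3.132
vertex 2.621 -0.623 -3.321
vertex 2.835 -0.223 -2.809
endloop
endfacet
facet normal 0.988 0.146 -0.049
outer loop
vertex 3.379 -1.183 -2.743
vertex 3.278 -0.631 -3.132
vertex 3.303 -0.57 -2.452
endloop
endfacet

endsolid


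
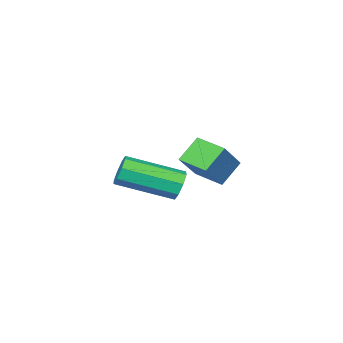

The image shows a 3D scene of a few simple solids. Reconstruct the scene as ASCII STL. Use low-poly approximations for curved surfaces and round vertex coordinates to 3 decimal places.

solid 
facet normal -0.702 0.091 0.706
outer loop
vertex -1.626 2.262 0.464
vertex -1.683 3.324 0.271
vertex -2.635 2.032 -0.509
endloop
endfacet
facet normal 0.052 -0.983 0.179
outer loop
vertex -1.897 1.936 -1.251
vertex -1.626 2.262 0.464
vertex -2.635 2.032 -0.509
endloop
endfacet
facet normal -0.702 0.091 0.706
outer loop
vertex -2.635 2.032 -0.509
vertex -1.683 3.324 0.271
vertex -2.691 3.093 -0.702
endloop
endfacet
facet normal -0.710 -0.162 -0.685
outer loop
vertex -2.691 3.093 -0.702
vertex -1.897 1.936 -1.251
vertex -2.635 2.032 -0.509
endloop
endfacet
facet normal 0.710 0.163 0.685
outer loop
vertex -1.626 2.262 0.464
vertex -0.945 3.228 -0.471
vertex -1.683 3.324 0.271
endloop
endfacet
facet normal 0.053 -0.983 0.178
outer loop
vertex -0.889 2.167 -0.278
vertex -1.626 2.262 0.464
vertex -1.897 1.936 -1.251
endloop
endfacet
facet normal 0.710 0.162 0.685
outer loop
vertex -0.889 2.167 -0.278
vertex -0.945 3.228 -0.471
vertex -1.626 2.262 0.464
endloop
endfacet
facet normal -0.052 0.982 -0.179
outer loop
vertex -1.683 3.324 0.271
vertex -0.945 3.228 -0.471
vertex -2.691 3.093 -0.702
endloop
endfacet
facet normal -0.710 -0.163 -0.685
outer loop
vertex -1.954 2.998 -1.444
vertex -1.897 1.936 -1.251
vertex -2.691 3.093 -0.702
endloop
endfacet
facet normal -0.052 0.983 -0.178
outer loop
vertex -2.691 3.093 -0.702
vertex -0.945 3.228 -0.471
vertex -1.954 2.998 -1.444
endloop
endfacet
facet normal 0.702 -0.091 -0.706
outer loop
vertex -1.954 2.998 -1.444
vertex -0.889 2.167 -0.278
vertex -1.897 1.936 -1.251
endloop
endfacet
facet normal 0.702 -0.091 -0.706
outer loop
vertex -0.945 3.228 -0.471
vertex -0.889 2.167 -0.278
vertex -1.954 2.998 -1.444
endloop
endfacet
facet normal -0.632 0.701 -0.331
outer loop
vertex -3.056 -0.021 -3.326
vertex -3.403 -0.094 -2.818
vertex -2.923 0.266 -2.972
endloop
endfacet
facet normal 0.723 0.378 -0.578
outer loop
vertex -3.056 -0.021 -3.326
vertex -2.923 0.266 -2.972
vertex -1.729 -1.493 -2.63
endloop
endfacet
facet normal 0.722 0.378 -0.579
outer loop
vertex -1.729 -1.493 -2.63
vertex -2.923 0.266 -2.972
vertex -1.596 -1.206 -2.277
endloop
endfacet
facet normal 0.631 -0.701 0.332
outer loop
vertex -1.729 -1.493 -2.63
vertex -1.596 -1.206 -2.277
vertex -2.077 -1.566 -2.122
endloop
endfacet
facet normal -0.632 0.701 -0.331
outer loop
vertex -2.923 0.266 -2.972
vertex -3.403 -0.094 -2.818
vertex -3.071 0.342 -2.528
endloop
endfacet
facet normal 0.709 0.695 0.117
outer loop
vertex -2.923 0.266 -2.972
vertex -3.071 0.342 -2.528
vertex -1.596 -1.206 -2.277
endloop
endfacet
facet normal 0.709 0.695 0.119
outer loop
vertex -1.596 -1.206 -2.277
vertex -3.071 0.342 -2.528
vertex -1.745 -1.13 -1.833
endloop
endfacet
facet normal 0.631 -0.701 0.332
outer loop
vertex -1.596 -1.206 -2.277
vertex -1.745 -1.13 -1.833
vertex -2.077 -1.566 -2.122
endloop
endfacet
facet normal -0.631 0.701 -0.332
outer loop
vertex -3.071 0.342 -2.528
vertex -3.403 -0.094 -2.818
vertex -3.414 0.163 -2.254
endloop
endfacet
facet normal 0.280 0.605 0.746
outer loop
vertex -3.071 0.342 -2.528
vertex -3.414 0.163 -2.254
vertex -1.745 -1.13 -1.833
endloop
endfacet
facet normal 0.281 0.605 0.745
outer loop
vertex -1.745 -1.13 -1.833
vertex -3.414 0.163 -2.254
vertex -2.088 -1.309 -1.558
endloop
endfacet
facet normal 0.632 -0.701 0.332
outer loop
vertex -1.745 -1.13 -1.833
vertex -2.088 -1.309 -1.558
vertex -2.077 -1.566 -2.122
endloop
endfacet
facet normal -0.631 0.701 -0.332
outer loop
vertex -3.414 0.163 -2.254
vertex -3.403 -0.094 -2.818
vertex -3.751 -0.167 -2.31
endloop
endfacet
facet normal -0.313 0.161 0.936
outer loop
vertex -3.414 0.163 -2.254
vertex -3.751 -0.167 -2.31
vertex -2.088 -1.309 -1.558
endloop
endfacet
facet normal -0.313 0.160 0.936
outer loop
vertex -2.088 -1.309 -1.558
vertex -3.751 -0.167 -2.31
vertex -2.424 -1.639 -1.614
endloop
endfacet
facet normal 0.632 -0.700 0.331
outer loop
vertex -2.088 -1.309 -1.558
vertex -2.424 -1.639 -1.614
vertex -2.077 -1.566 -2.122
endloop
endfacet
facet normal -0.631 0.701 -0.332
outer loop
vertex -3.751 -0.167 -2.31
vertex -3.403 -0.094 -2.818
vertex -3.884 -0.454 -2.663
endloop
endfacet
facet normal -0.723 -0.378 0.579
outer loop
vertex -3.751 -0.167 -2.31
vertex -3.884 -0.454 -2.663
vertex -2.424 -1.639 -1.614
endloop
endfacet
facet normal -0.723 -0.378 0.578
outer loop
vertex -2.424 -1.639 -1.614
vertex -3.884 -0.454 -2.663
vertex -2.557 -1.926 -1.968
endloop
endfacet
facet normal 0.632 -0.701 0.331
outer loop
vertex -2.424 -1.639 -1.614
vertex -2.557 -1.926 -1.968
vertex -2.077 -1.566 -2.122
endloop
endfacet
facet normal -0.631 0.701 -0.332
outer loop
vertex -3.884 -0.454 -2.663
vertex -3.403 -0.094 -2.818
vertex -3.735 -0.53 -3.107
endloop
endfacet
facet normal -0.709 -0.695 -0.119
outer loop
vertex -3.884 -0.454 -2.663
vertex -3.735 -0.53 -3.107
vertex -2.557 -1.926 -1.968
endloop
endfacet
facet normal -0.710 -0.695 -0.118
outer loop
vertex -2.557 -1.926 -1.968
vertex -3.735 -0.53 -3.107
vertex -2.409 -2.002 -2.412
endloop
endfacet
facet normal 0.632 -0.701 0.331
outer loop
vertex -2.557 -1.926 -1.968
vertex -2.409 -2.002 -2.412
vertex -2.077 -1.566 -2.122
endloop
endfacet
facet normal -0.632 0.701 -0.332
outer loop
vertex -3.735 -0.53 -3.107
vertex -3.403 -0.094 -2.818
vertex -3.392 -0.351 -3.382
endloop
endfacet
facet normal -0.281 -0.605 -0.745
outer loop
vertex -3.735 -0.53 -3.107
vertex -3.392 -0.351 -3.382
vertex -2.409 -2.002 -2.412
endloop
endfacet
facet normal -0.280 -0.605 -0.746
outer loop
vertex -2.409 -2.002 -2.412
vertex -3.392 -0.351 -3.382
vertex -2.066 -1.823 -2.686
endloop
endfacet
facet normal 0.631 -0.701 0.332
outer loop
vertex -2.409 -2.002 -2.412
vertex -2.066 -1.823 -2.686
vertex -2.077 -1.566 -2.122
endloop
endfacet
facet normal -0.632 0.700 -0.331
outer loop
vertex -3.392 -0.351 -3.382
vertex -3.403 -0.094 -2.818
vertex -3.056 -0.021 -3.326
endloop
endfacet
facet normal 0.313 -0.160 -0.936
outer loop
vertex -3.392 -0.351 -3.382
vertex -3.056 -0.021 -3.326
vertex -2.066 -1.823 -2.686
endloop
endfacet
facet normal 0.313 -0.161 -0.936
outer loop
vertex -2.066 -1.823 -2.686
vertex -3.056 -0.021 -3.326
vertex -1.729 -1.493 -2.63
endloop
endfacet
facet normal 0.631 -0.701 0.332
outer loop
vertex -2.066 -1.823 -2.686
vertex -1.729 -1.493 -2.63
vertex -2.077 -1.566 -2.122
endloop
endfacet

endsolid


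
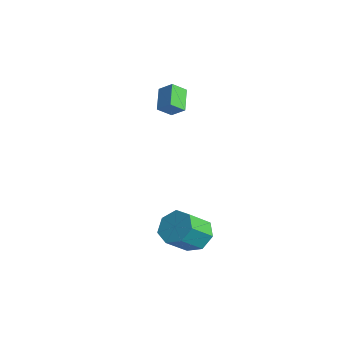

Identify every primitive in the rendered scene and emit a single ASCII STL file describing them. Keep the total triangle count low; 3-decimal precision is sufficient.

solid 
facet normal -0.115 0.755 -0.645
outer loop
vertex 4.536 -2.632 -4.26
vertex 3.634 -2.999 -4.529
vertex 3.852 -2.34 -3.796
endloop
endfacet
facet normal 0.615 0.564 0.551
outer loop
vertex 4.536 -2.632 -4.26
vertex 3.852 -2.34 -3.796
vertex 4.727 -3.893 -3.182
endloop
endfacet
facet normal 0.615 0.564 0.551
outer loop
vertex 4.727 -3.893 -3.182
vertex 3.852 -2.34 -3.796
vertex 4.044 -3.601 -2.718
endloop
endfacet
facet normal 0.116 -0.755 0.645
outer loop
vertex 4.727 -3.893 -3.182
vertex 4.044 -3.601 -2.718
vertex 3.826 -4.261 -3.451
endloop
endfacet
facet normal -0.115 0.755 -0.645
outer loop
vertex 3.852 -2.34 -3.796
vertex 3.634 -2.999 -4.529
vertex 3.004 -2.544 -3.884
endloop
endfacet
facet normal -0.226 0.613 0.757
outer loop
vertex 3.852 -2.34 -3.796
vertex 3.004 -2.544 -3.884
vertex 4.044 -3.601 -2.718
endloop
endfacet
facet normal -0.226 0.613 0.757
outer loop
vertex 4.044 -3.601 -2.718
vertex 3.004 -2.544 -3.884
vertex 3.196 -3.805 -2.806
endloop
endfacet
facet normal 0.115 -0.755 0.646
outer loop
vertex 4.044 -3.601 -2.718
vertex 3.196 -3.805 -2.806
vertex 3.826 -4.261 -3.451
endloop
endfacet
facet normal -0.115 0.755 -0.645
outer loop
vertex 3.004 -2.544 -3.884
vertex 3.634 -2.999 -4.529
vertex 2.631 -3.091 -4.458
endloop
endfacet
facet normal -0.898 0.199 0.393
outer loop
vertex 3.004 -2.544 -3.884
vertex 2.631 -3.091 -4.458
vertex 3.196 -3.805 -2.806
endloop
endfacet
facet normal -0.898 0.199 0.393
outer loop
vertex 3.196 -3.805 -2.806
vertex 2.631 -3.091 -4.458
vertex 2.823 -4.353 -3.38
endloop
endfacet
facet normal 0.115 -0.755 0.646
outer loop
vertex 3.196 -3.805 -2.806
vertex 2.823 -4.353 -3.38
vertex 3.826 -4.261 -3.451
endloop
endfacet
facet normal -0.115 0.755 -0.646
outer loop
vertex 2.631 -3.091 -4.458
vertex 3.634 -2.999 -4.529
vertex 3.013 -3.569 -5.085
endloop
endfacet
facet normal -0.893 -0.364 -0.267
outer loop
vertex 2.631 -3.091 -4.458
vertex 3.013 -3.569 -5.085
vertex 2.823 -4.353 -3.38
endloop
endfacet
facet normal -0.893 -0.364 -0.267
outer loop
vertex 2.823 -4.353 -3.38
vertex 3.013 -3.569 -5.085
vertex 3.205 -4.831 -4.007
endloop
endfacet
facet normal 0.115 -0.755 0.646
outer loop
vertex 2.823 -4.353 -3.38
vertex 3.205 -4.831 -4.007
vertex 3.826 -4.261 -3.451
endloop
endfacet
facet normal -0.115 0.755 -0.645
outer loop
vertex 3.013 -3.569 -5.085
vertex 3.634 -2.999 -4.529
vertex 3.863 -3.618 -5.294
endloop
endfacet
facet normal -0.216 -0.653 -0.726
outer loop
vertex 3.013 -3.569 -5.085
vertex 3.863 -3.618 -5.294
vertex 3.205 -4.831 -4.007
endloop
endfacet
facet normal -0.215 -0.653 -0.726
outer loop
vertex 3.205 -4.831 -4.007
vertex 3.863 -3.618 -5.294
vertex 4.055 -4.879 -4.216
endloop
endfacet
facet normal 0.116 -0.755 0.645
outer loop
vertex 3.205 -4.831 -4.007
vertex 4.055 -4.879 -4.216
vertex 3.826 -4.261 -3.451
endloop
endfacet
facet normal -0.114 0.755 -0.645
outer loop
vertex 3.863 -3.618 -5.294
vertex 3.634 -2.999 -4.529
vertex 4.541 -3.201 -4.926
endloop
endfacet
facet normal 0.624 -0.451 -0.638
outer loop
vertex 3.863 -3.618 -5.294
vertex 4.541 -3.201 -4.926
vertex 4.055 -4.879 -4.216
endloop
endfacet
facet normal 0.624 -0.451 -0.638
outer loop
vertex 4.055 -4.879 -4.216
vertex 4.541 -3.201 -4.926
vertex 4.732 -4.462 -3.848
endloop
endfacet
facet normal 0.115 -0.756 0.645
outer loop
vertex 4.055 -4.879 -4.216
vertex 4.732 -4.462 -3.848
vertex 3.826 -4.261 -3.451
endloop
endfacet
facet normal -0.115 0.755 -0.646
outer loop
vertex 4.541 -3.201 -4.926
vertex 3.634 -2.999 -4.529
vertex 4.536 -2.632 -4.26
endloop
endfacet
facet normal 0.993 0.091 -0.070
outer loop
vertex 4.541 -3.201 -4.926
vertex 4.536 -2.632 -4.26
vertex 4.732 -4.462 -3.848
endloop
endfacet
facet normal 0.993 0.091 -0.070
outer loop
vertex 4.732 -4.462 -3.848
vertex 4.536 -2.632 -4.26
vertex 4.727 -3.893 -3.182
endloop
endfacet
facet normal 0.115 -0.755 0.646
outer loop
vertex 4.732 -4.462 -3.848
vertex 4.727 -3.893 -3.182
vertex 3.826 -4.261 -3.451
endloop
endfacet
facet normal -0.725 -0.363 -0.585
outer loop
vertex -3.263 -0.924 1.544
vertex -3.185 -0.141 0.961
vertex -2.278 -1.612 0.751
endloop
endfacet
facet normal -0.079 -0.800 0.595
outer loop
vertex -1.575 -1.259 1.319
vertex -3.263 -0.924 1.544
vertex -2.278 -1.612 0.751
endloop
endfacet
facet normal -0.725 -0.363 -0.585
outer loop
vertex -2.278 -1.612 0.751
vertex -3.185 -0.141 0.961
vertex -2.2 -0.828 0.168
endloop
endfacet
facet normal 0.685 -0.478 -0.551
outer loop
vertex -2.2 -0.828 0.168
vertex -1.575 -1.259 1.319
vertex -2.278 -1.612 0.751
endloop
endfacet
facet normal -0.685 0.478 0.550
outer loop
vertex -3.263 -0.924 1.544
vertex -2.482 0.212 1.529
vertex -3.185 -0.141 0.961
endloop
endfacet
facet normal -0.080 -0.800 0.594
outer loop
vertex -2.56 -0.572 2.112
vertex -3.263 -0.924 1.544
vertex -1.575 -1.259 1.319
endloop
endfacet
facet normal -0.684 0.478 0.551
outer loop
vertex -2.56 -0.572 2.112
vertex -2.482 0.212 1.529
vertex -3.263 -0.924 1.544
endloop
endfacet
facet normal 0.079 0.800 -0.595
outer loop
vertex -3.185 -0.141 0.961
vertex -2.482 0.212 1.529
vertex -2.2 -0.828 0.168
endloop
endfacet
facet normal 0.684 -0.478 -0.551
outer loop
vertex -1.497 -0.476 0.736
vertex -1.575 -1.259 1.319
vertex -2.2 -0.828 0.168
endloop
endfacet
facet normal 0.080 0.800 -0.595
outer loop
vertex -2.2 -0.828 0.168
vertex -2.482 0.212 1.529
vertex -1.497 -0.476 0.736
endloop
endfacet
facet normal 0.725 0.364 0.585
outer loop
vertex -1.497 -0.476 0.736
vertex -2.56 -0.572 2.112
vertex -1.575 -1.259 1.319
endloop
endfacet
facet normal 0.725 0.363 0.585
outer loop
vertex -2.482 0.212 1.529
vertex -2.56 -0.572 2.112
vertex -1.497 -0.476 0.736
endloop
endfacet

endsolid


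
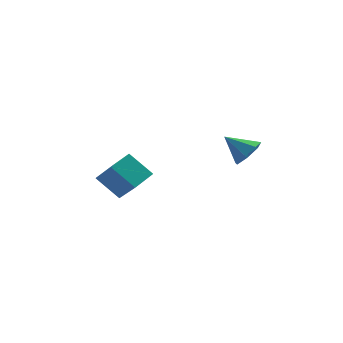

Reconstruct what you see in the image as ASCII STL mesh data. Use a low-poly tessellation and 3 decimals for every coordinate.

solid 
facet normal -0.591 -0.744 -0.312
outer loop
vertex -2.479 1.915 -2.465
vertex -3.334 3.194 -3.894
vertex -1.296 1.447 -3.593
endloop
endfacet
facet normal 0.408 -0.609 0.680
outer loop
vertex -0.486 2.466 -3.166
vertex -2.479 1.915 -2.465
vertex -1.296 1.447 -3.593
endloop
endfacet
facet normal -0.592 -0.744 -0.311
outer loop
vertex -1.296 1.447 -3.593
vertex -3.334 3.194 -3.894
vertex -2.152 2.726 -5.022
endloop
endfacet
facet normal 0.696 -0.275 -0.663
outer loop
vertex -2.152 2.726 -5.022
vertex -0.486 2.466 -3.166
vertex -1.296 1.447 -3.593
endloop
endfacet
facet normal -0.696 0.275 0.663
outer loop
vertex -2.479 1.915 -2.465
vertex -2.524 4.213 -3.467
vertex -3.334 3.194 -3.894
endloop
endfacet
facet normal 0.408 -0.609 0.680
outer loop
vertex -1.668 2.934 -2.038
vertex -2.479 1.915 -2.465
vertex -0.486 2.466 -3.166
endloop
endfacet
facet normal -0.696 0.276 0.663
outer loop
vertex -1.668 2.934 -2.038
vertex -2.524 4.213 -3.467
vertex -2.479 1.915 -2.465
endloop
endfacet
facet normal -0.408 0.609 -0.680
outer loop
vertex -3.334 3.194 -3.894
vertex -2.524 4.213 -3.467
vertex -2.152 2.726 -5.022
endloop
endfacet
facet normal 0.696 -0.276 -0.663
outer loop
vertex -1.341 3.745 -4.595
vertex -0.486 2.466 -3.166
vertex -2.152 2.726 -5.022
endloop
endfacet
facet normal -0.407 0.609 -0.680
outer loop
vertex -2.152 2.726 -5.022
vertex -2.524 4.213 -3.467
vertex -1.341 3.745 -4.595
endloop
endfacet
facet normal 0.592 0.744 0.312
outer loop
vertex -1.341 3.745 -4.595
vertex -1.668 2.934 -2.038
vertex -0.486 2.466 -3.166
endloop
endfacet
facet normal 0.591 0.744 0.312
outer loop
vertex -2.524 4.213 -3.467
vertex -1.668 2.934 -2.038
vertex -1.341 3.745 -4.595
endloop
endfacet
facet normal 0.742 -0.162 -0.650
outer loop
vertex 4.503 -0.941 0.398
vertex 4.063 -0.461 -0.224
vertex 4.66 -0.176 0.386
endloop
endfacet
facet normal 0.206 -0.027 0.978
outer loop
vertex 4.503 -0.941 0.398
vertex 4.66 -0.176 0.386
vertex 2.957 -0.219 0.744
endloop
endfacet
facet normal 0.742 -0.163 -0.650
outer loop
vertex 4.66 -0.176 0.386
vertex 4.063 -0.461 -0.224
vertex 4.368 0.374 -0.085
endloop
endfacet
facet normal 0.133 0.685 0.717
outer loop
vertex 4.66 -0.176 0.386
vertex 4.368 0.374 -0.085
vertex 2.957 -0.219 0.744
endloop
endfacet
facet normal 0.742 -0.163 -0.650
outer loop
vertex 4.368 0.374 -0.085
vertex 4.063 -0.461 -0.224
vertex 3.846 0.295 -0.661
endloop
endfacet
facet normal -0.307 0.940 0.149
outer loop
vertex 4.368 0.374 -0.085
vertex 3.846 0.295 -0.661
vertex 2.957 -0.219 0.744
endloop
endfacet
facet normal 0.742 -0.163 -0.650
outer loop
vertex 3.846 0.295 -0.661
vertex 4.063 -0.461 -0.224
vertex 3.488 -0.353 -0.908
endloop
endfacet
facet normal -0.784 0.546 -0.296
outer loop
vertex 3.846 0.295 -0.661
vertex 3.488 -0.353 -0.908
vertex 2.957 -0.219 0.744
endloop
endfacet
facet normal 0.743 -0.162 -0.650
outer loop
vertex 3.488 -0.353 -0.908
vertex 4.063 -0.461 -0.224
vertex 3.563 -1.083 -0.64
endloop
endfacet
facet normal -0.937 -0.201 -0.285
outer loop
vertex 3.488 -0.353 -0.908
vertex 3.563 -1.083 -0.64
vertex 2.957 -0.219 0.744
endloop
endfacet
facet normal 0.742 -0.162 -0.650
outer loop
vertex 3.563 -1.083 -0.64
vertex 4.063 -0.461 -0.224
vertex 4.015 -1.344 -0.059
endloop
endfacet
facet normal -0.652 -0.738 0.175
outer loop
vertex 3.563 -1.083 -0.64
vertex 4.015 -1.344 -0.059
vertex 2.957 -0.219 0.744
endloop
endfacet
facet normal 0.742 -0.162 -0.650
outer loop
vertex 4.015 -1.344 -0.059
vertex 4.063 -0.461 -0.224
vertex 4.503 -0.941 0.398
endloop
endfacet
facet normal -0.144 -0.661 0.736
outer loop
vertex 4.015 -1.344 -0.059
vertex 4.503 -0.941 0.398
vertex 2.957 -0.219 0.744
endloop
endfacet

endsolid


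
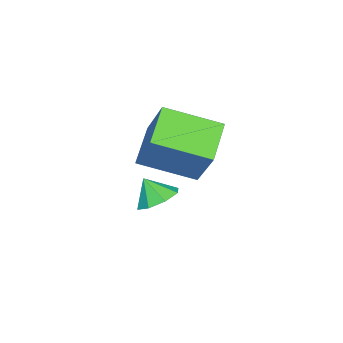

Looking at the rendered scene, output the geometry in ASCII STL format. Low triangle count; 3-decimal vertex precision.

solid 
facet normal -0.340 -0.447 -0.828
outer loop
vertex 2.568 -1.019 2.19
vertex 1.082 -1.316 2.96
vertex 1.812 0.894 1.468
endloop
endfacet
facet normal 0.874 0.175 -0.453
outer loop
vertex 2.498 1.796 3.14
vertex 2.568 -1.019 2.19
vertex 1.812 0.894 1.468
endloop
endfacet
facet normal -0.340 -0.447 -0.828
outer loop
vertex 1.812 0.894 1.468
vertex 1.082 -1.316 2.96
vertex 0.326 0.597 2.238
endloop
endfacet
facet normal -0.347 0.878 -0.331
outer loop
vertex 0.326 0.597 2.238
vertex 2.498 1.796 3.14
vertex 1.812 0.894 1.468
endloop
endfacet
facet normal 0.347 -0.878 0.331
outer loop
vertex 2.568 -1.019 2.19
vertex 1.768 -0.414 4.632
vertex 1.082 -1.316 2.96
endloop
endfacet
facet normal 0.874 0.175 -0.453
outer loop
vertex 3.254 -0.117 3.862
vertex 2.568 -1.019 2.19
vertex 2.498 1.796 3.14
endloop
endfacet
facet normal 0.347 -0.878 0.331
outer loop
vertex 3.254 -0.117 3.862
vertex 1.768 -0.414 4.632
vertex 2.568 -1.019 2.19
endloop
endfacet
facet normal -0.874 -0.175 0.453
outer loop
vertex 1.082 -1.316 2.96
vertex 1.768 -0.414 4.632
vertex 0.326 0.597 2.238
endloop
endfacet
facet normal -0.347 0.878 -0.331
outer loop
vertex 1.012 1.499 3.91
vertex 2.498 1.796 3.14
vertex 0.326 0.597 2.238
endloop
endfacet
facet normal -0.874 -0.175 0.453
outer loop
vertex 0.326 0.597 2.238
vertex 1.768 -0.414 4.632
vertex 1.012 1.499 3.91
endloop
endfacet
facet normal 0.340 0.447 0.828
outer loop
vertex 1.012 1.499 3.91
vertex 3.254 -0.117 3.862
vertex 2.498 1.796 3.14
endloop
endfacet
facet normal 0.340 0.447 0.828
outer loop
vertex 1.768 -0.414 4.632
vertex 3.254 -0.117 3.862
vertex 1.012 1.499 3.91
endloop
endfacet
facet normal 0.033 0.552 -0.833
outer loop
vertex 1.796 -1.365 -0.75
vertex 1.127 -0.916 -0.479
vertex 1.97 -0.845 -0.399
endloop
endfacet
facet normal 0.746 -0.526 0.409
outer loop
vertex 1.796 -1.365 -0.75
vertex 1.97 -0.845 -0.399
vertex 1.093 -1.484 0.379
endloop
endfacet
facet normal 0.033 0.552 -0.833
outer loop
vertex 1.97 -0.845 -0.399
vertex 1.127 -0.916 -0.479
vertex 1.651 -0.367 -0.095
endloop
endfacet
facet normal 0.672 -0.022 0.740
outer loop
vertex 1.97 -0.845 -0.399
vertex 1.651 -0.367 -0.095
vertex 1.093 -1.484 0.379
endloop
endfacet
facet normal 0.033 0.551 -0.834
outer loop
vertex 1.651 -0.367 -0.095
vertex 1.127 -0.916 -0.479
vertex 1.024 -0.21 -0.016
endloop
endfacet
facet normal 0.193 0.300 0.934
outer loop
vertex 1.651 -0.367 -0.095
vertex 1.024 -0.21 -0.016
vertex 1.093 -1.484 0.379
endloop
endfacet
facet normal 0.034 0.552 -0.833
outer loop
vertex 1.024 -0.21 -0.016
vertex 1.127 -0.916 -0.479
vertex 0.458 -0.467 -0.209
endloop
endfacet
facet normal -0.412 0.249 0.876
outer loop
vertex 1.024 -0.21 -0.016
vertex 0.458 -0.467 -0.209
vertex 1.093 -1.484 0.379
endloop
endfacet
facet normal 0.033 0.551 -0.834
outer loop
vertex 0.458 -0.467 -0.209
vertex 1.127 -0.916 -0.479
vertex 0.284 -0.986 -0.559
endloop
endfacet
facet normal -0.786 -0.143 0.602
outer loop
vertex 0.458 -0.467 -0.209
vertex 0.284 -0.986 -0.559
vertex 1.093 -1.484 0.379
endloop
endfacet
facet normal 0.033 0.552 -0.833
outer loop
vertex 0.284 -0.986 -0.559
vertex 1.127 -0.916 -0.479
vertex 0.604 -1.464 -0.863
endloop
endfacet
facet normal -0.712 -0.648 0.270
outer loop
vertex 0.284 -0.986 -0.559
vertex 0.604 -1.464 -0.863
vertex 1.093 -1.484 0.379
endloop
endfacet
facet normal 0.033 0.552 -0.833
outer loop
vertex 0.604 -1.464 -0.863
vertex 1.127 -0.916 -0.479
vertex 1.23 -1.621 -0.942
endloop
endfacet
facet normal -0.233 -0.969 0.076
outer loop
vertex 0.604 -1.464 -0.863
vertex 1.23 -1.621 -0.942
vertex 1.093 -1.484 0.379
endloop
endfacet
facet normal 0.033 0.552 -0.833
outer loop
vertex 1.23 -1.621 -0.942
vertex 1.127 -0.916 -0.479
vertex 1.796 -1.365 -0.75
endloop
endfacet
facet normal 0.370 -0.919 0.134
outer loop
vertex 1.23 -1.621 -0.942
vertex 1.796 -1.365 -0.75
vertex 1.093 -1.484 0.379
endloop
endfacet

endsolid
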